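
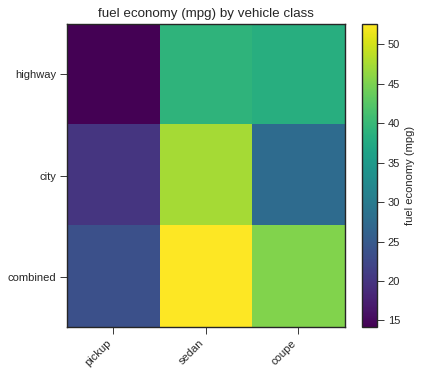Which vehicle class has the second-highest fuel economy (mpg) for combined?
coupe

Top 3 for combined: sedan ≈ 55, coupe ≈ 45, pickup ≈ 25.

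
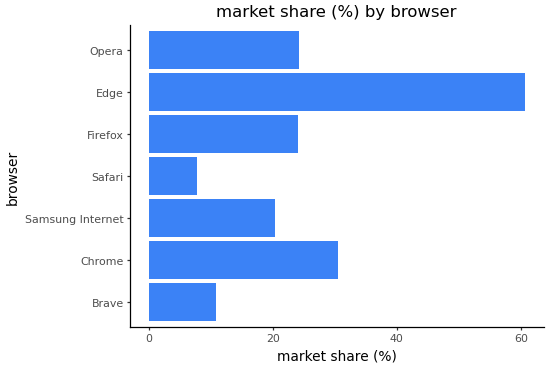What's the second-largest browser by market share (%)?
Top 3: Edge ≈ 60, Chrome ≈ 30, Opera ≈ 20.

Chrome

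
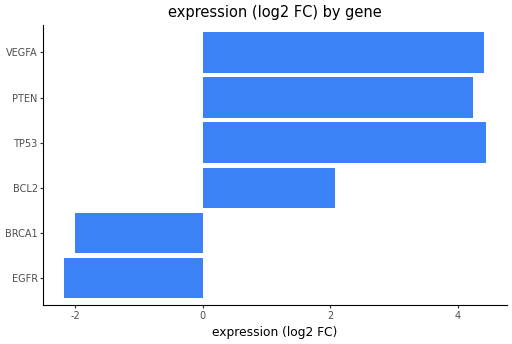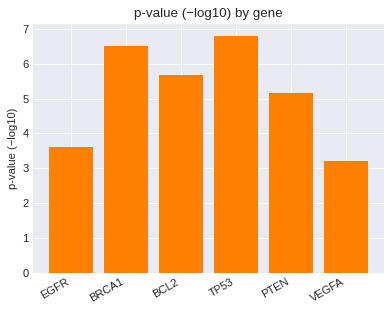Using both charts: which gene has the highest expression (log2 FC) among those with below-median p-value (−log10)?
VEGFA

Chart 2 median p-value (−log10) ≈ 5; below-median genes: EGFR, PTEN, VEGFA. Among those, VEGFA has the highest expression (log2 FC) (≈ 4.5).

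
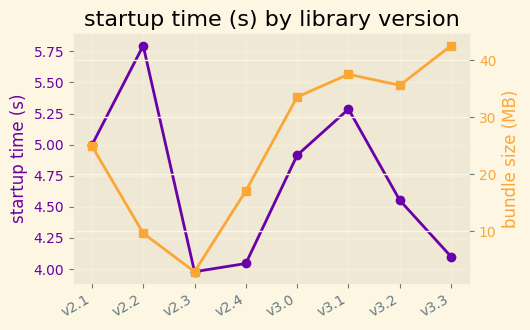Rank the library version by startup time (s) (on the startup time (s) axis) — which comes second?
v3.1

Top 3 (on the startup time (s) axis): v2.2 ≈ 5.8, v3.1 ≈ 5.2, v2.1 ≈ 5.0.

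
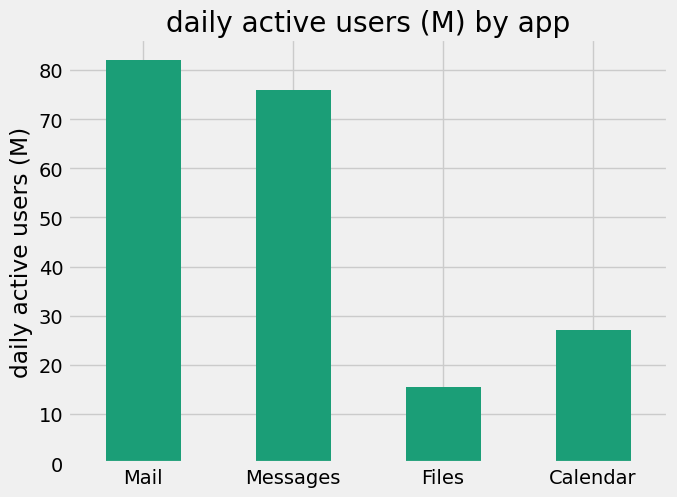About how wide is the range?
Max Mail ≈ 80, min Files ≈ 20; range ≈ 60.

≈ 60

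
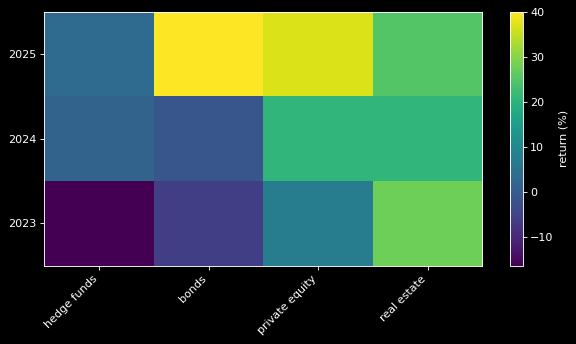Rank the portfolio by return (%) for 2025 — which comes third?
Top 4 for 2025: bonds ≈ 40, private equity ≈ 35, real estate ≈ 25, hedge funds ≈ 5.

real estate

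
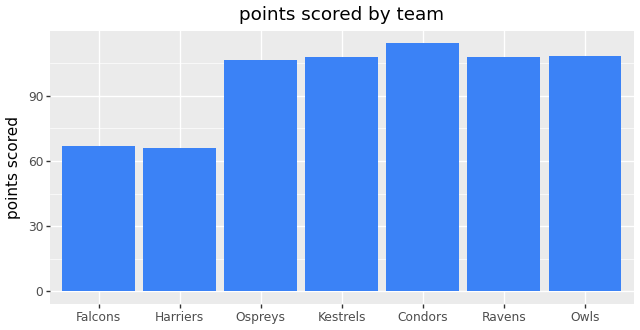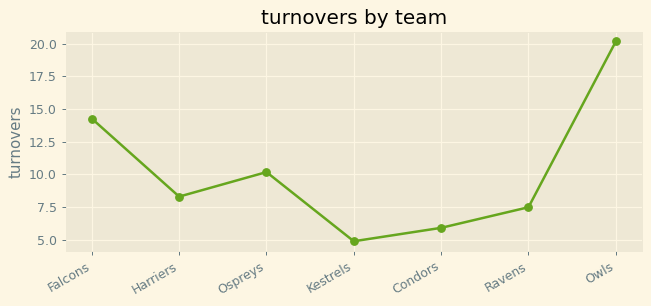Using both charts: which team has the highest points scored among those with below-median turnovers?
Condors

Chart 2 median turnovers ≈ 8; below-median teams: Kestrels, Condors, Ravens. Among those, Condors has the highest points scored (≈ 120).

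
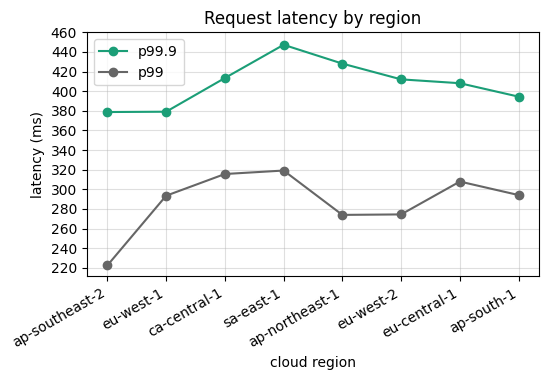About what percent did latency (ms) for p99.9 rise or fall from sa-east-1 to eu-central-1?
≈ -9.1%

sa-east-1 ≈ 440, eu-central-1 ≈ 400; (400 − 440) / 440 ≈ -9.1%.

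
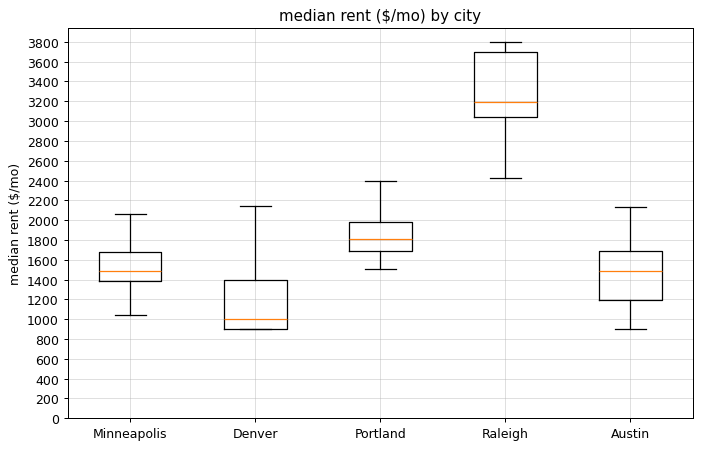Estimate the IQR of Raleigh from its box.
≈ 600

Q3 ≈ 3600, Q1 ≈ 3000; IQR ≈ 600.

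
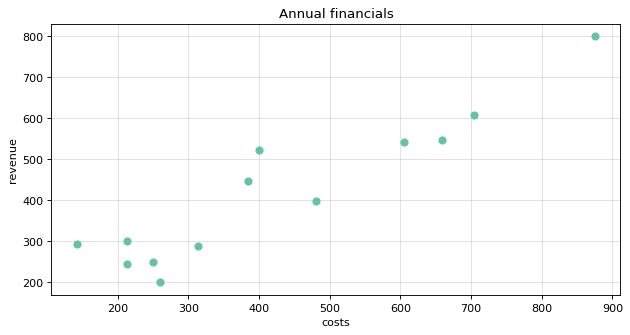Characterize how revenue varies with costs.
Points are positively correlated; strong (|r| ≈ 0.9).

positive, strong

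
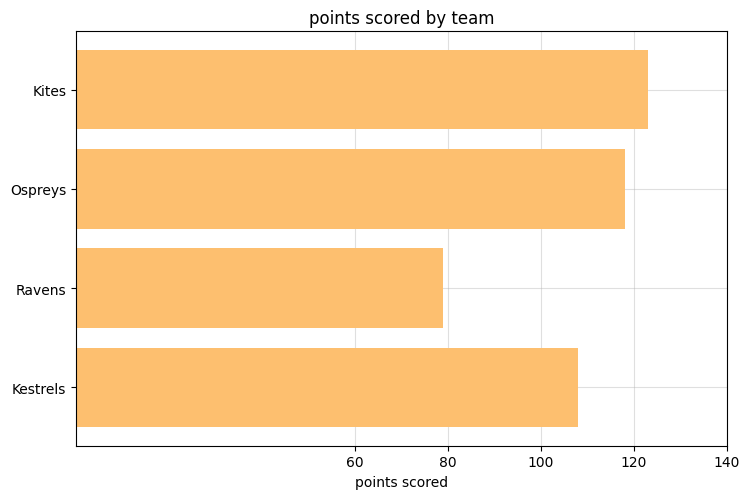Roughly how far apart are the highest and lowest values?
Max Kites ≈ 120, min Ravens ≈ 80; range ≈ 40.

≈ 40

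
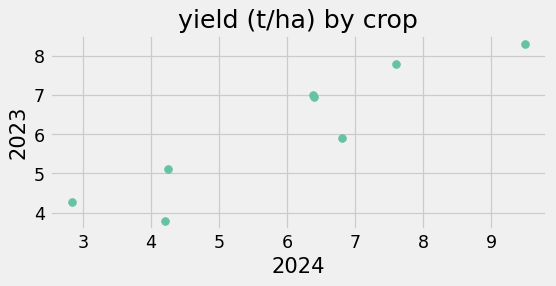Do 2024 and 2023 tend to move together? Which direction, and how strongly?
positive, strong

Points are positively correlated; strong (|r| ≈ 0.9).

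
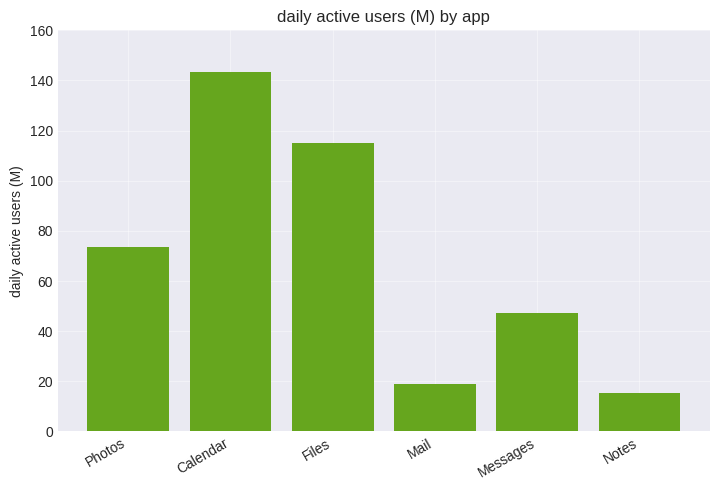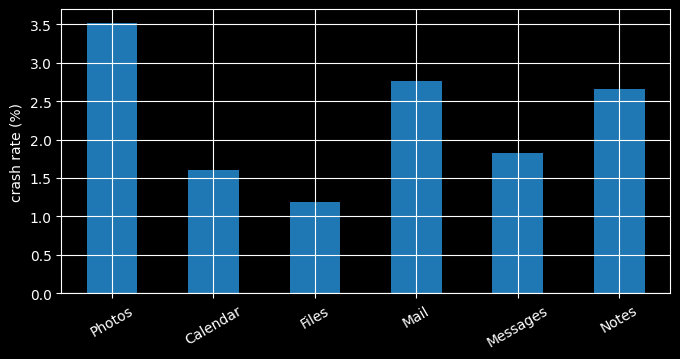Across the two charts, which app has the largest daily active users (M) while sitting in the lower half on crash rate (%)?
Calendar

Chart 2 median crash rate (%) ≈ 2; below-median apps: Calendar, Files, Messages. Among those, Calendar has the highest daily active users (M) (≈ 140).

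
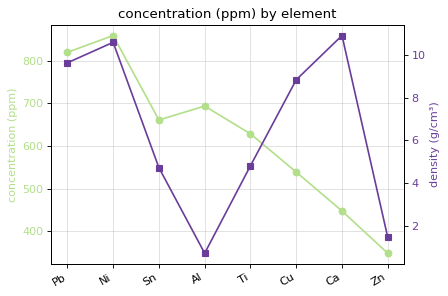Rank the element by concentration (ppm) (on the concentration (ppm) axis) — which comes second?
Pb

Top 3 (on the concentration (ppm) axis): Ni ≈ 850, Pb ≈ 800, Al ≈ 700.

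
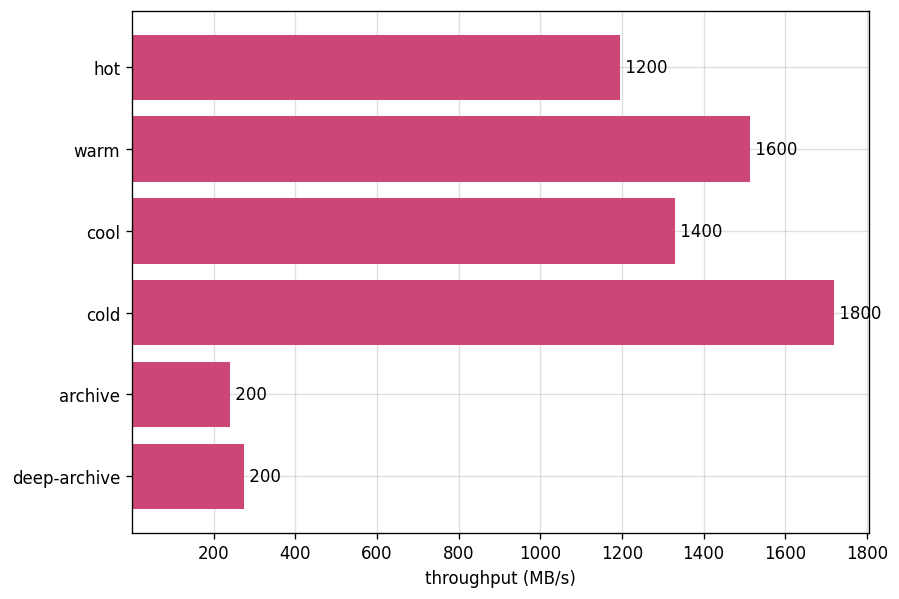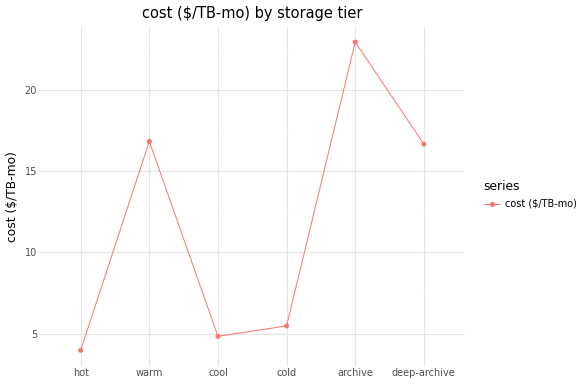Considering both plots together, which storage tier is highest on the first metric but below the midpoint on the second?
Chart 2 median cost ($/TB-mo) ≈ 10; below-median storage tiers: hot, cool, cold. Among those, cold has the highest throughput (MB/s) (≈ 1800).

cold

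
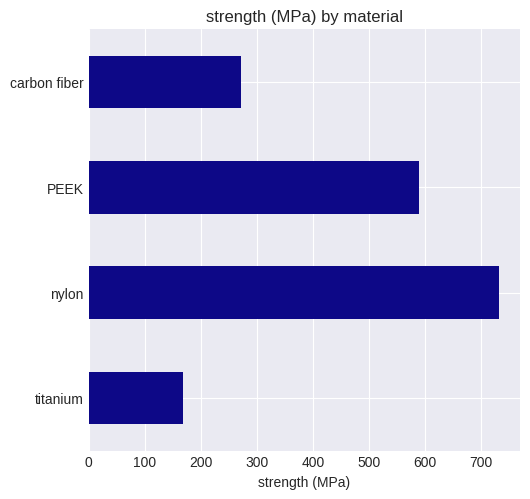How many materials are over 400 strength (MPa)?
2

Above 400: nylon, PEEK.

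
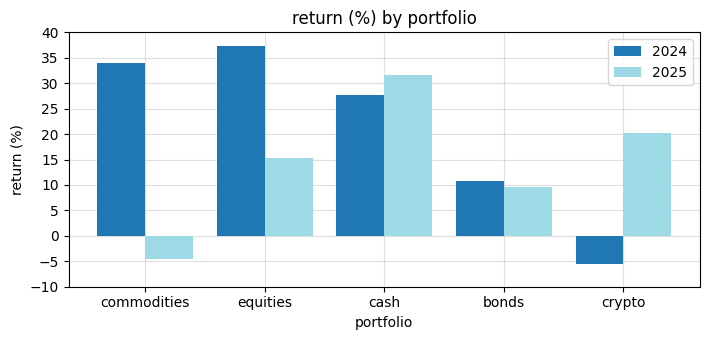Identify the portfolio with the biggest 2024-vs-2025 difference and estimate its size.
commodities: 2024 ≈ 35, 2025 ≈ -5 → gap ≈ 40. Next-largest (crypto) is only ≈ 25.

commodities, ≈ 40 %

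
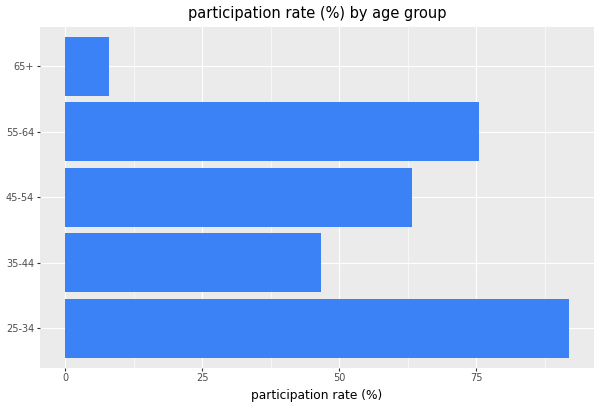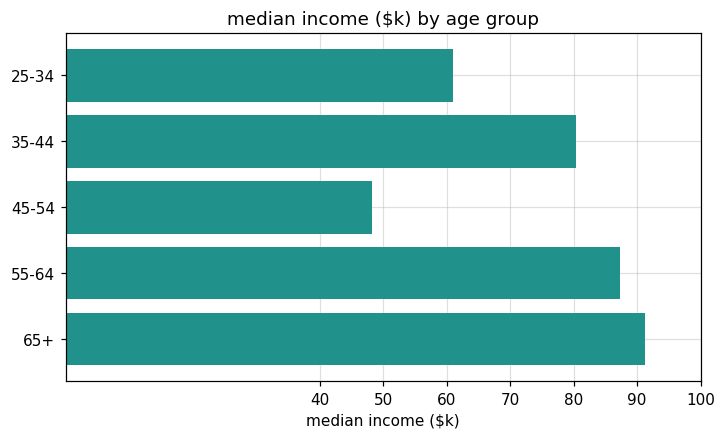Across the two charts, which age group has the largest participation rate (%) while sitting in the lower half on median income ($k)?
Chart 2 median median income ($k) ≈ 80; below-median age groups: 25-34, 45-54. Among those, 25-34 has the highest participation rate (%) (≈ 90).

25-34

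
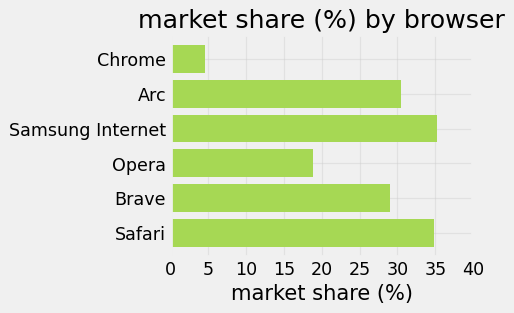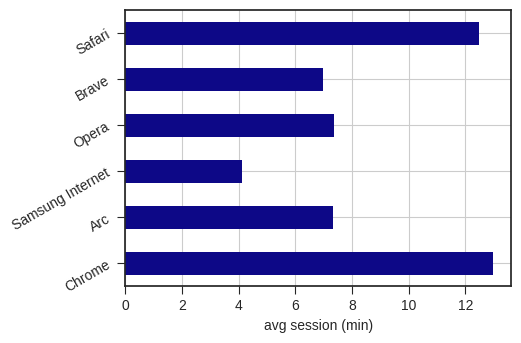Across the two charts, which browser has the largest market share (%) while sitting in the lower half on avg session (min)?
Samsung Internet

Chart 2 median avg session (min) ≈ 8; below-median browsers: Arc, Samsung Internet, Brave. Among those, Samsung Internet has the highest market share (%) (≈ 35).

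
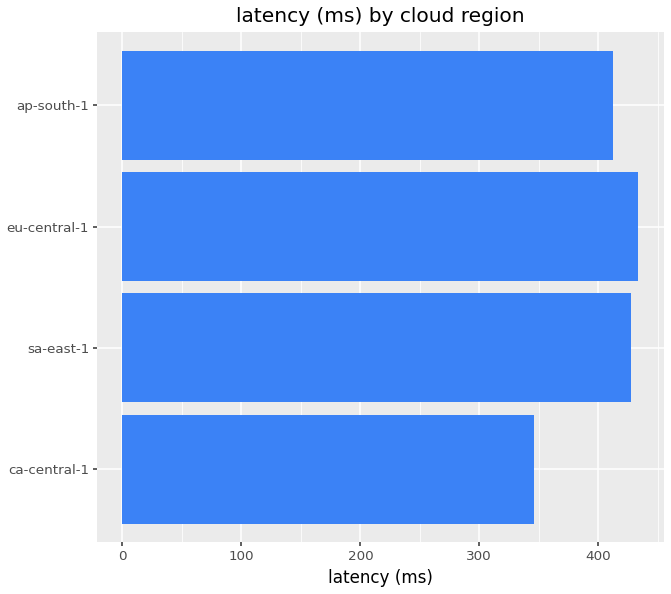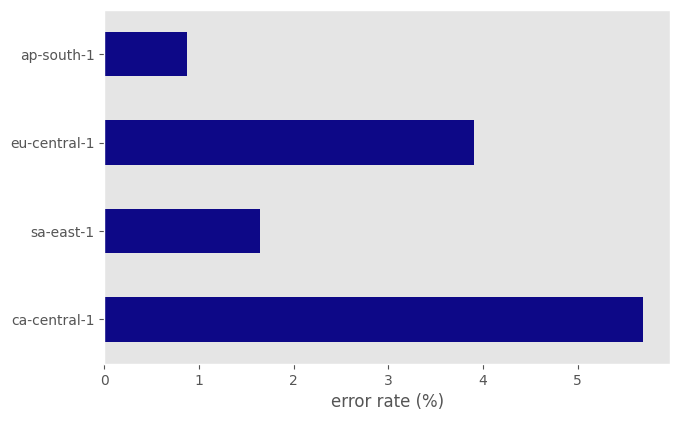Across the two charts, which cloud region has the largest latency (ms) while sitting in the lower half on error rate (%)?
Chart 2 median error rate (%) ≈ 3; below-median cloud regions: sa-east-1, ap-south-1. Among those, sa-east-1 has the highest latency (ms) (≈ 450).

sa-east-1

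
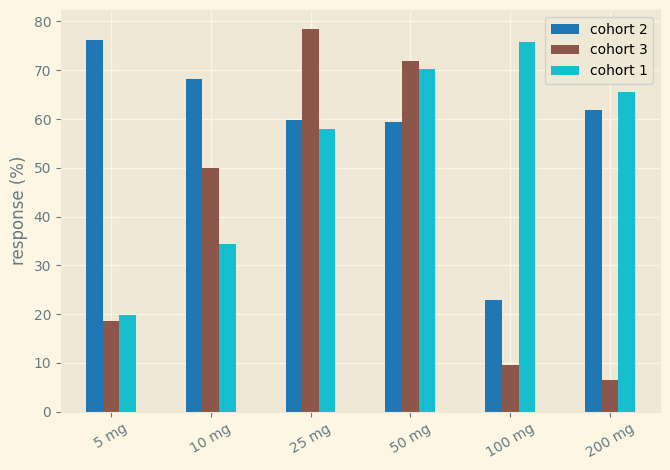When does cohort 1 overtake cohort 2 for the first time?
50 mg

25 mg: cohort 1 ≈ 60 vs cohort 2 ≈ 60 (not yet); 50 mg: cohort 1 ≈ 70 vs cohort 2 ≈ 60 (first crossover).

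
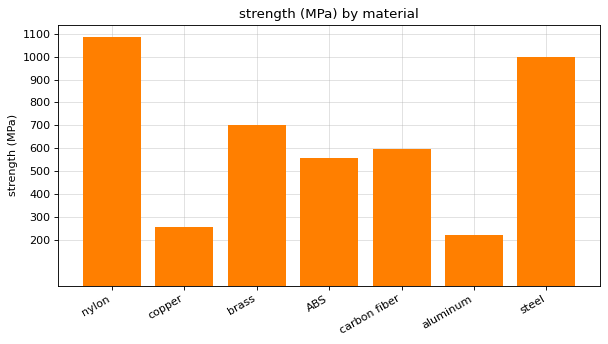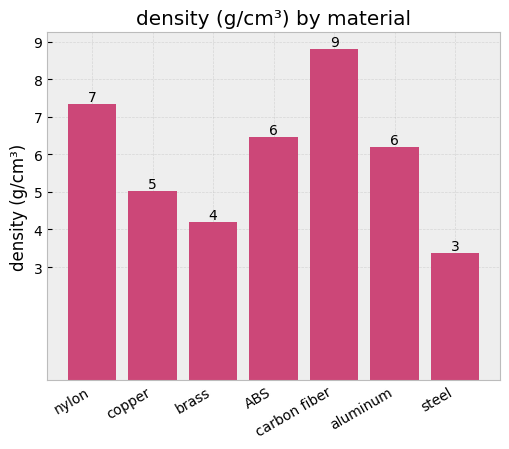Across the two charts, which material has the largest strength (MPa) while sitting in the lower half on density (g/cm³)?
steel

Chart 2 median density (g/cm³) ≈ 6; below-median materials: copper, brass, steel. Among those, steel has the highest strength (MPa) (≈ 1000).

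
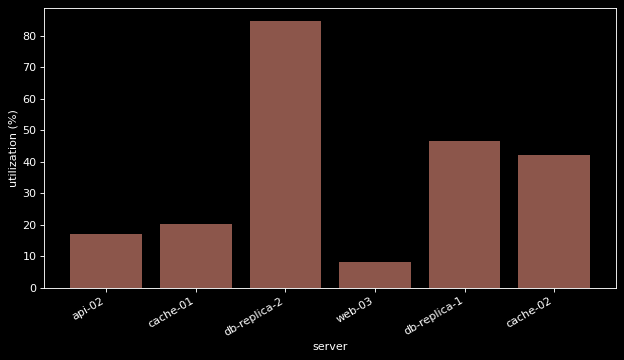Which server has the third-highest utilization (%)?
Top 4: db-replica-2 ≈ 80, db-replica-1 ≈ 50, cache-02 ≈ 40, cache-01 ≈ 20.

cache-02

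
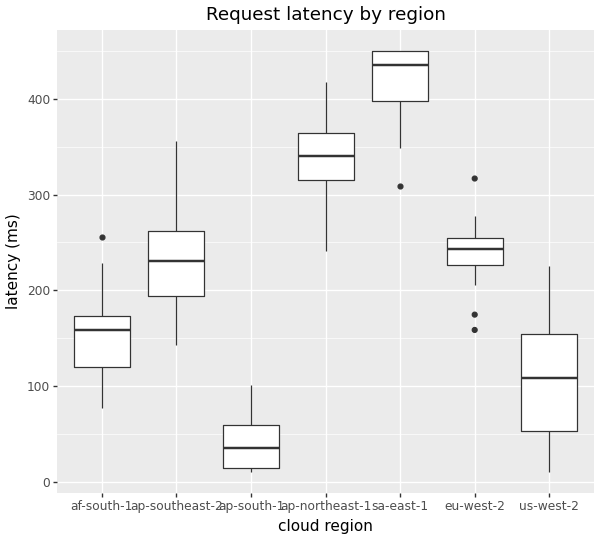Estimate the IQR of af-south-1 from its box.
Q3 ≈ 150, Q1 ≈ 100; IQR ≈ 50.

≈ 50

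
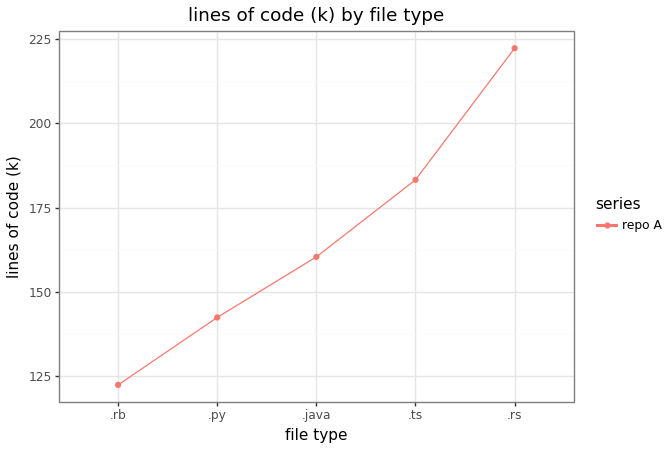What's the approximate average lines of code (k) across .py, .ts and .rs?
≈ 180

(140 + 180 + 220) / 3 ≈ 180.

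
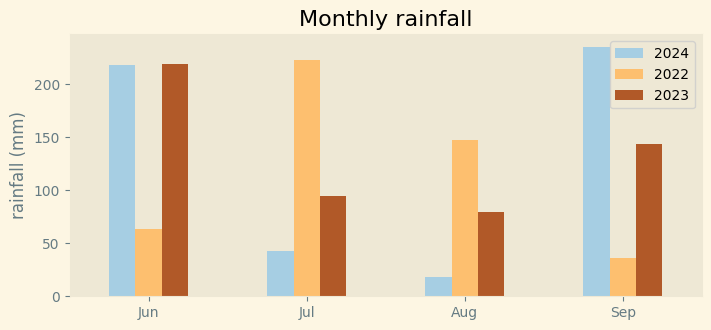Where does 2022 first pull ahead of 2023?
Jul

Jun: 2022 ≈ 60 vs 2023 ≈ 220 (not yet); Jul: 2022 ≈ 220 vs 2023 ≈ 100 (first crossover).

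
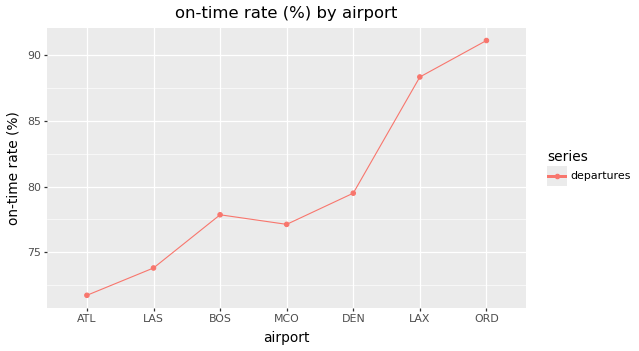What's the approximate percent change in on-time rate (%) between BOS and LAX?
≈ +12.8%

BOS ≈ 78, LAX ≈ 88; (88 − 78) / 78 ≈ +12.8%.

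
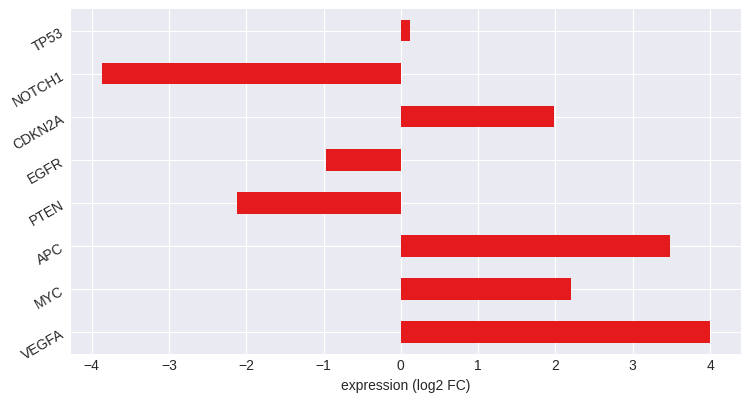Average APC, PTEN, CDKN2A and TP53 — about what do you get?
(3 + -2 + 2 + 0) / 4 ≈ 1.

≈ 1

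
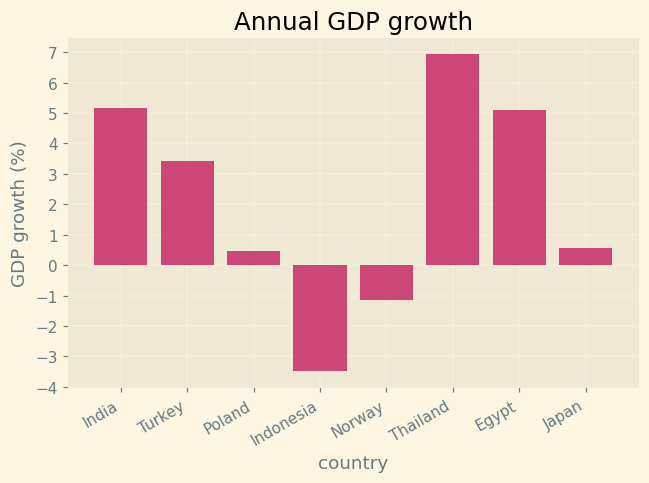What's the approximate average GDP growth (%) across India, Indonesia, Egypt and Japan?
≈ 2

(5 + -3 + 5 + 1) / 4 ≈ 2.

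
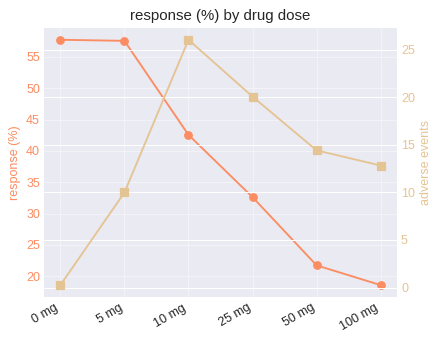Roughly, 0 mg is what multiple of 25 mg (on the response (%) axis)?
0 mg ≈ 60, 25 mg ≈ 35; 60/35 ≈ 1.71.

≈ 1.71×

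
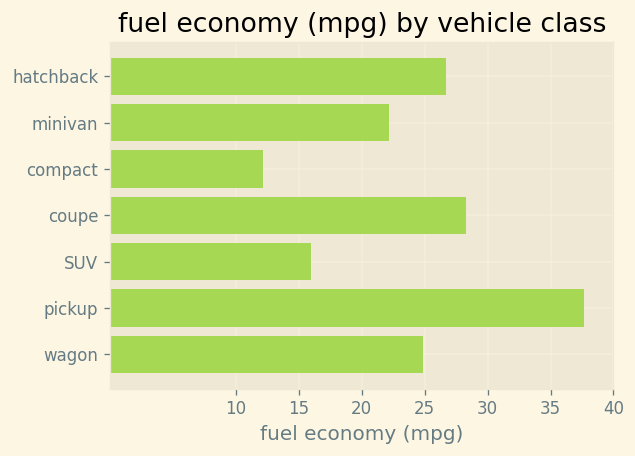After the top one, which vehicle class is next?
Top 3: pickup ≈ 40, coupe ≈ 30, hatchback ≈ 25.

coupe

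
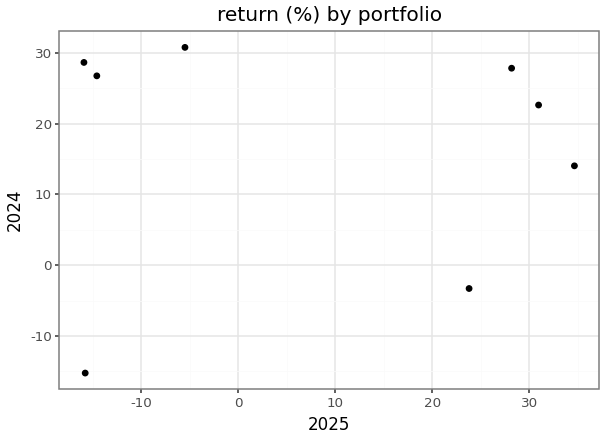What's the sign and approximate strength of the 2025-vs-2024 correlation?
no clear correlation

Points are roughly uncorrelated; weak (|r| ≈ 0.0).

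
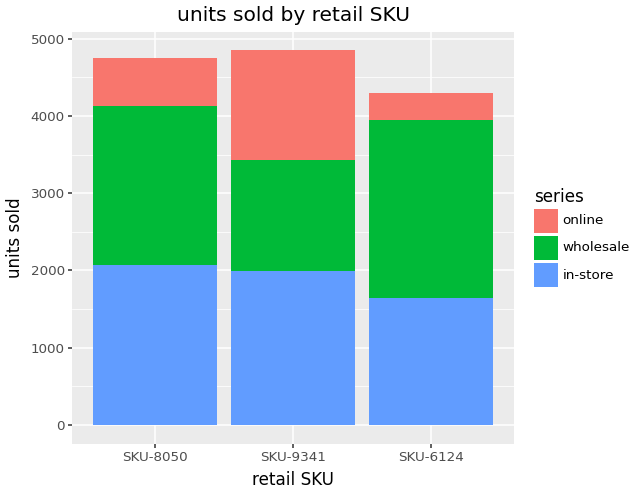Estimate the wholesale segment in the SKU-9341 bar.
≈ 1500

wholesale top ≈ 3500, bottom ≈ 2000; segment ≈ 1500.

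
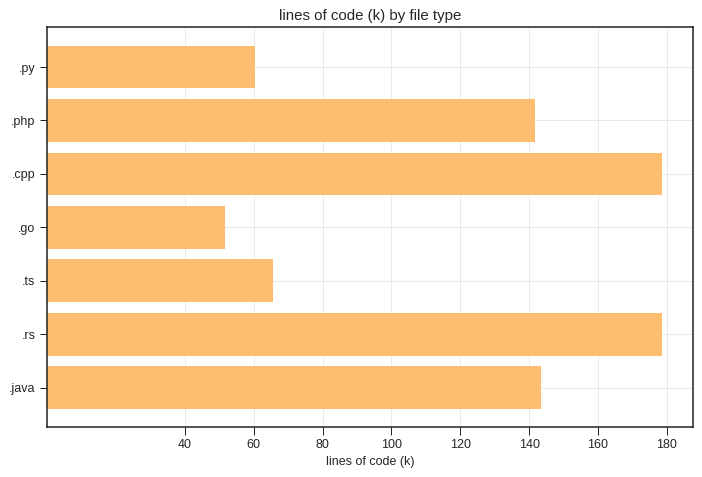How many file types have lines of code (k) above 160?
2

Above 160: .cpp, .rs.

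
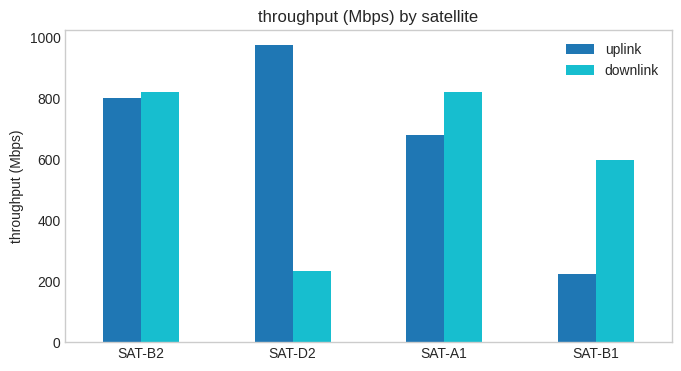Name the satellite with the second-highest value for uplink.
SAT-B2

Top 3 for uplink: SAT-D2 ≈ 1000, SAT-B2 ≈ 800, SAT-A1 ≈ 700.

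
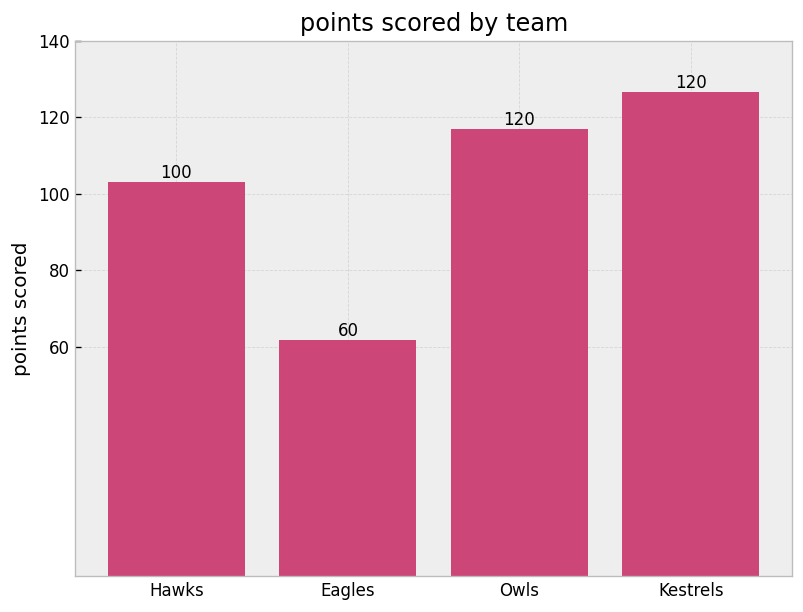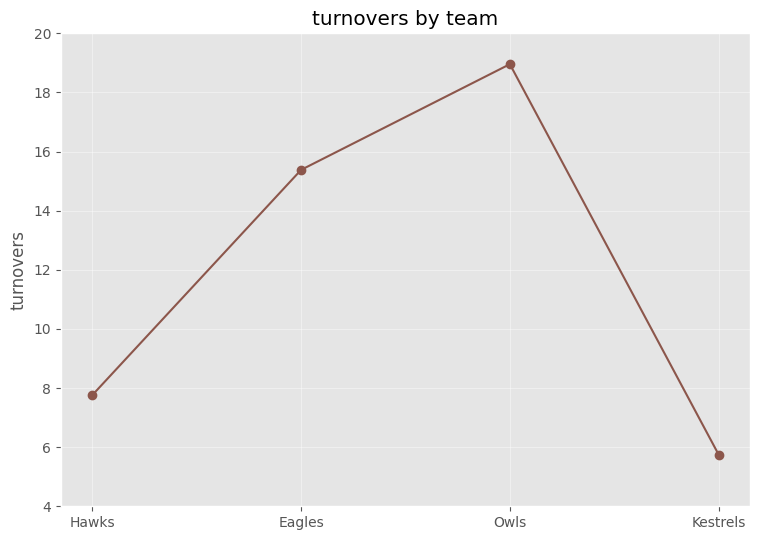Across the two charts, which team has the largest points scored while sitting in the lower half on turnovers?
Chart 2 median turnovers ≈ 12; below-median teams: Hawks, Kestrels. Among those, Kestrels has the highest points scored (≈ 120).

Kestrels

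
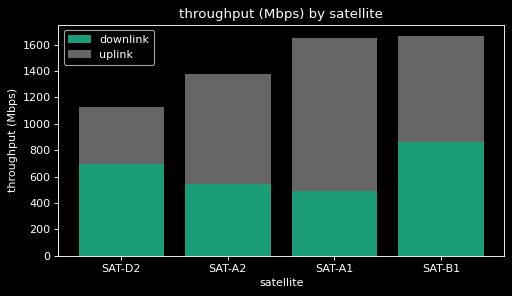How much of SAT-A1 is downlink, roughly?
downlink top ≈ 400, bottom ≈ 0; segment ≈ 400.

≈ 400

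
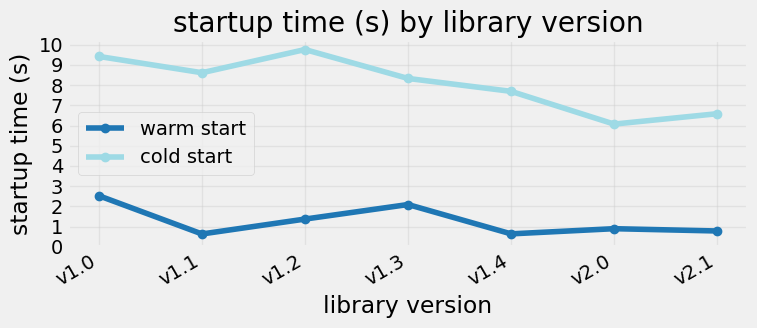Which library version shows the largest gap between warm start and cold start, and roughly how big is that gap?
v1.2: warm start ≈ 1, cold start ≈ 10 → gap ≈ 9. Next-largest (v1.1) is only ≈ 8.

v1.2, ≈ 9 s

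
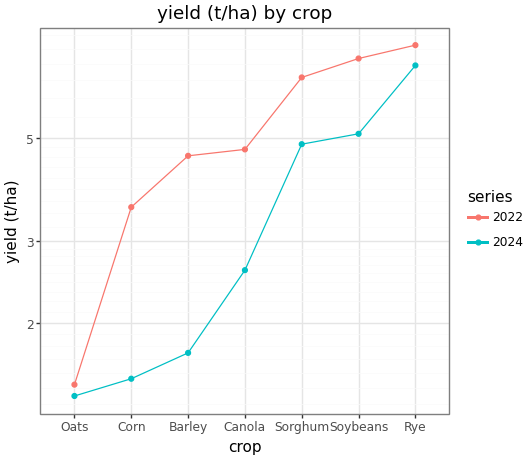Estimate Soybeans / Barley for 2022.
Soybeans ≈ 7, Barley ≈ 5; 7/5 ≈ 1.4.

≈ 1.4×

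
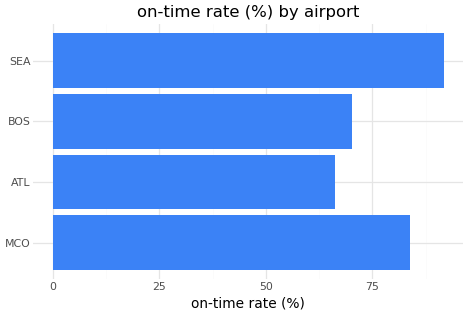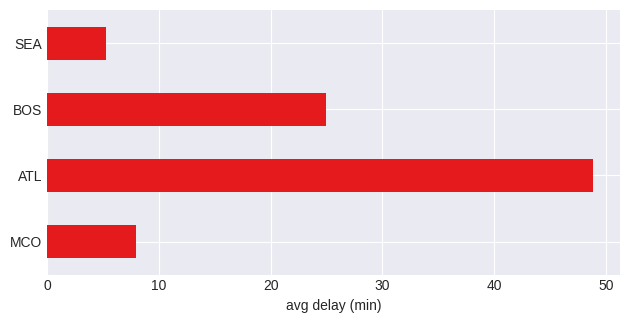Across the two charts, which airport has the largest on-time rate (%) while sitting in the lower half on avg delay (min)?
Chart 2 median avg delay (min) ≈ 15; below-median airports: MCO, SEA. Among those, SEA has the highest on-time rate (%) (≈ 90).

SEA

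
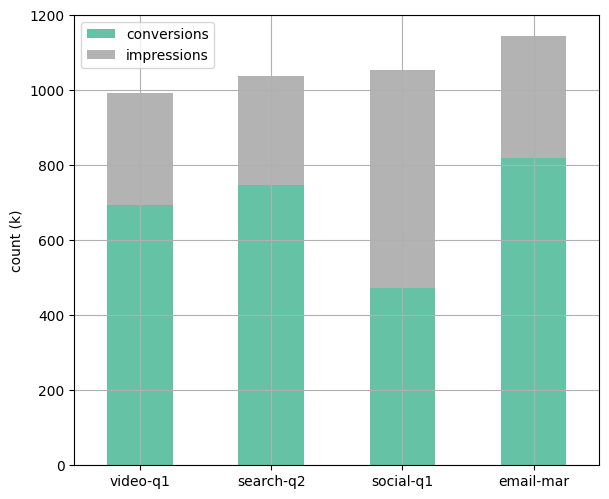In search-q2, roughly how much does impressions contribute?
impressions top ≈ 1000, bottom ≈ 700; segment ≈ 300.

≈ 300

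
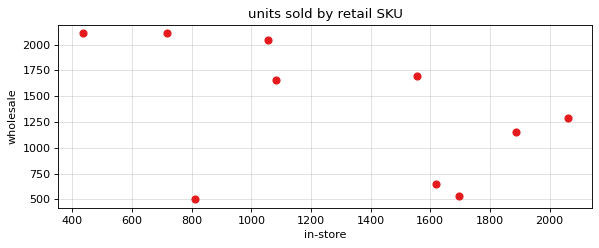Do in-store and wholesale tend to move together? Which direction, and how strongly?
Points are negatively correlated; moderate (|r| ≈ 0.5).

negative, moderate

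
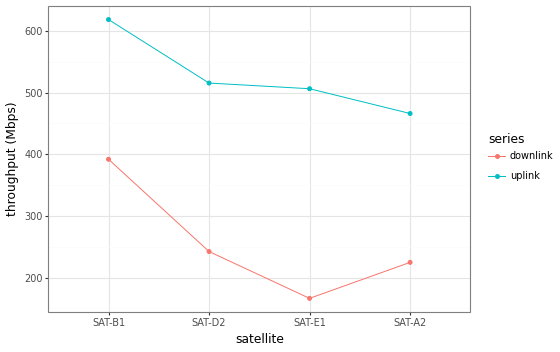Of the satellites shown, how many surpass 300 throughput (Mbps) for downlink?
Above 300: SAT-B1.

1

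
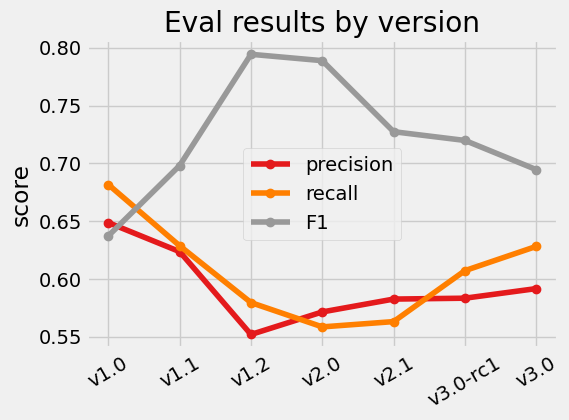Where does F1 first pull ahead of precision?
v1.0: F1 ≈ 0.65 vs precision ≈ 0.65 (not yet); v1.1: F1 ≈ 0.70 vs precision ≈ 0.60 (first crossover).

v1.1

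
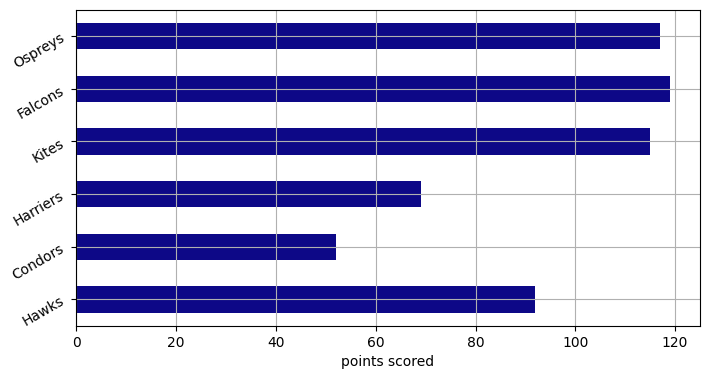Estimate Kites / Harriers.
Kites ≈ 120, Harriers ≈ 70; 120/70 ≈ 1.71.

≈ 1.71×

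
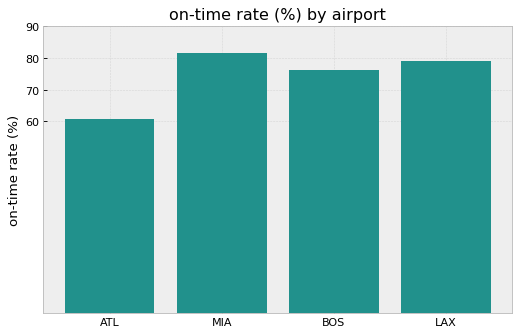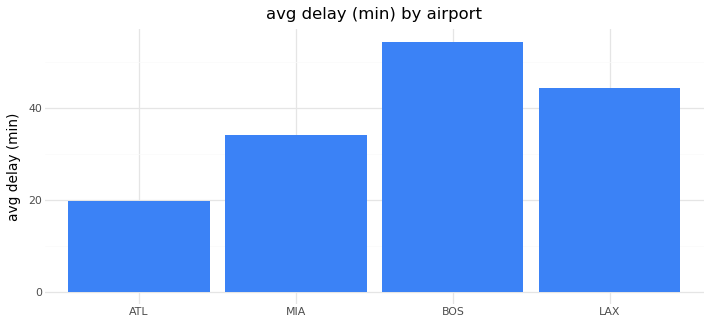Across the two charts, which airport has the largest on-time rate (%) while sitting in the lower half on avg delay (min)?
Chart 2 median avg delay (min) ≈ 40; below-median airports: ATL, MIA. Among those, MIA has the highest on-time rate (%) (≈ 80).

MIA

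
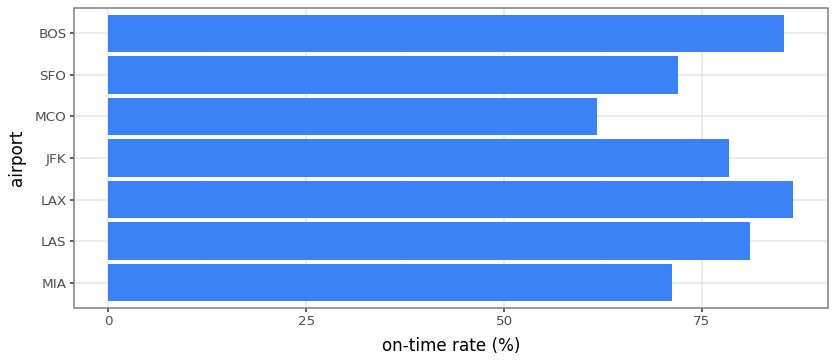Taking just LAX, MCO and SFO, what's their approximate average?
(90 + 60 + 70) / 3 ≈ 73.

≈ 73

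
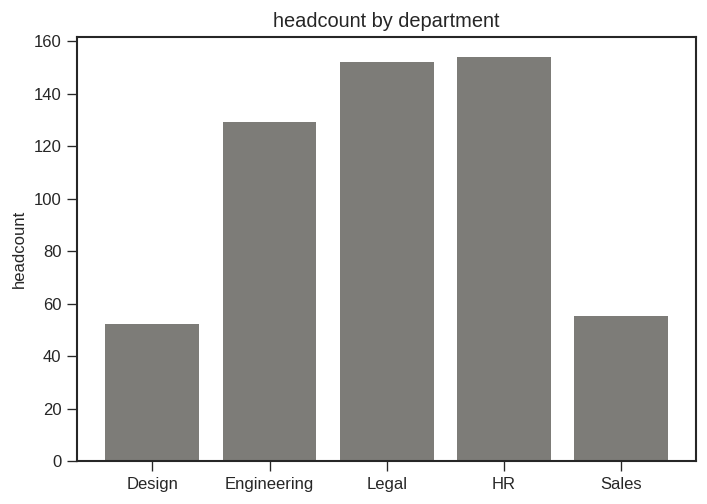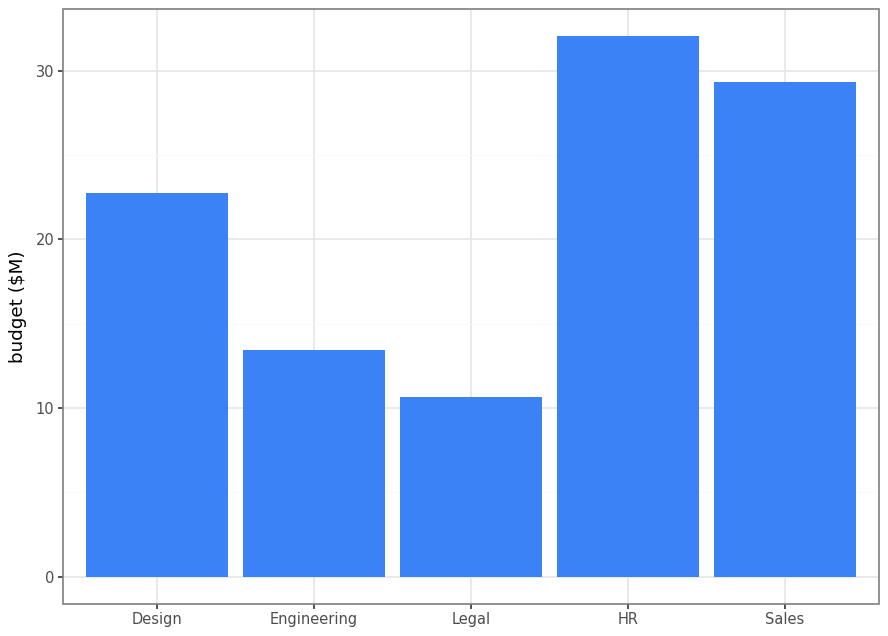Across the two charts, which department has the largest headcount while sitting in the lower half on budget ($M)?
Chart 2 median budget ($M) ≈ 25; below-median departments: Engineering, Legal. Among those, Legal has the highest headcount (≈ 160).

Legal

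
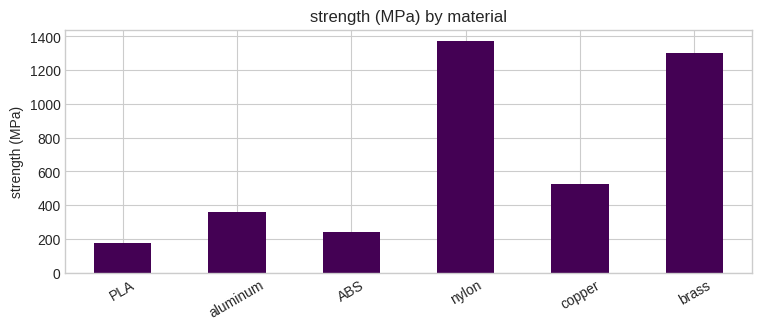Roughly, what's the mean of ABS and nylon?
≈ 800

(200 + 1400) / 2 ≈ 800.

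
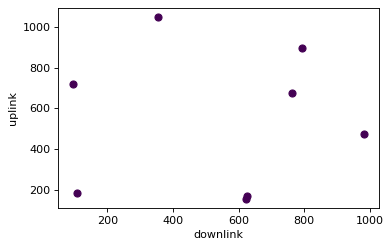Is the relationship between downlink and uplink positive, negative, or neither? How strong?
Points are roughly uncorrelated; weak (|r| ≈ 0.0).

no clear correlation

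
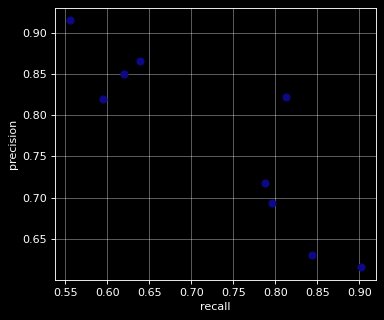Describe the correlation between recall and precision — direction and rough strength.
Points are negatively correlated; strong (|r| ≈ 0.9).

negative, strong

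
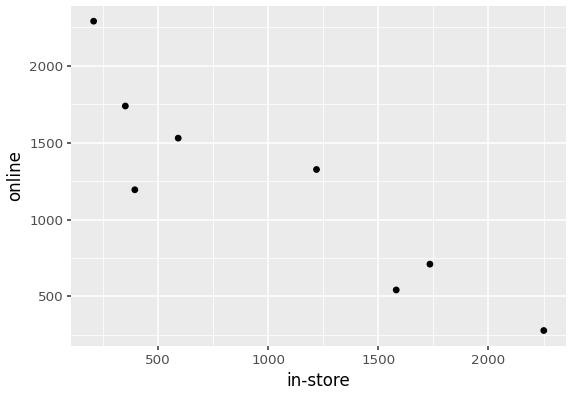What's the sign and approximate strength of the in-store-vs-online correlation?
Points are negatively correlated; strong (|r| ≈ 0.9).

negative, strong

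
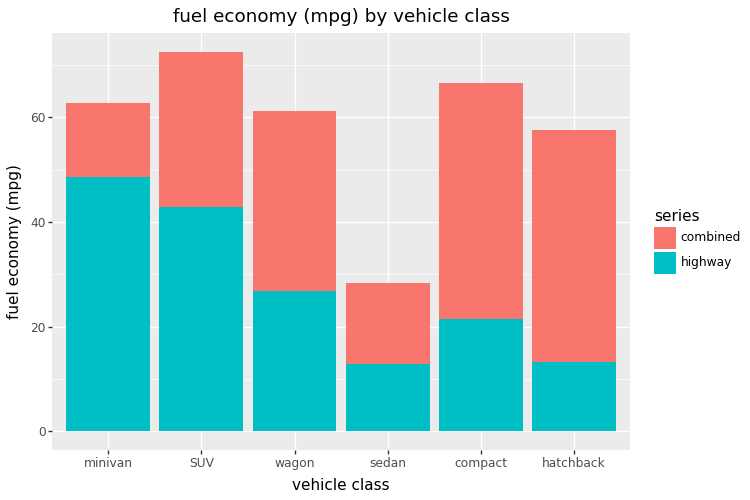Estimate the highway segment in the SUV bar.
≈ 40

highway top ≈ 40, bottom ≈ 0; segment ≈ 40.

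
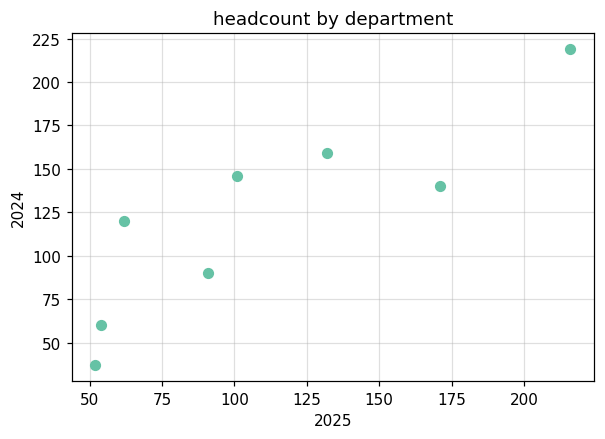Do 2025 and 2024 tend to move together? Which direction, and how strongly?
Points are positively correlated; strong (|r| ≈ 0.9).

positive, strong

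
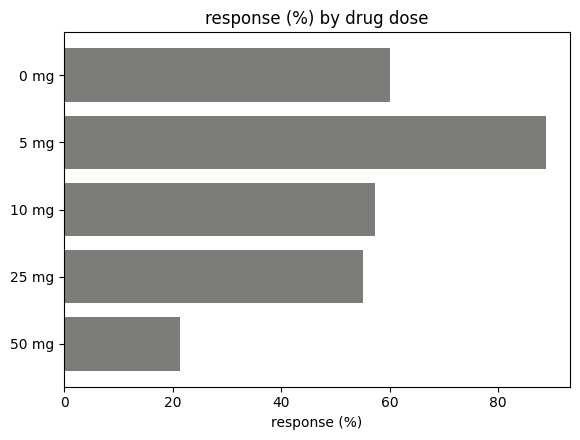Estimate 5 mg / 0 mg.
5 mg ≈ 90, 0 mg ≈ 60; 90/60 ≈ 1.5.

≈ 1.5×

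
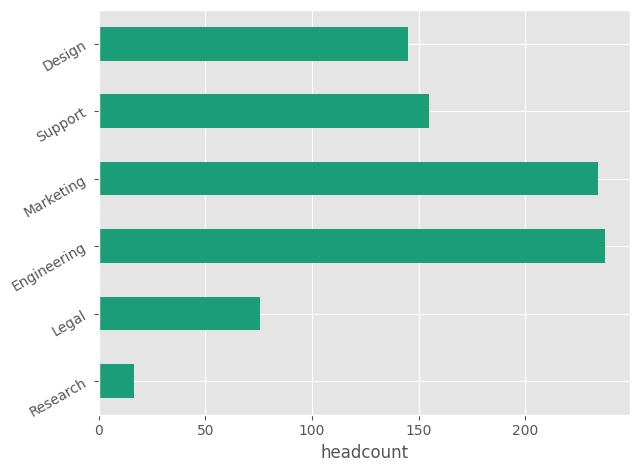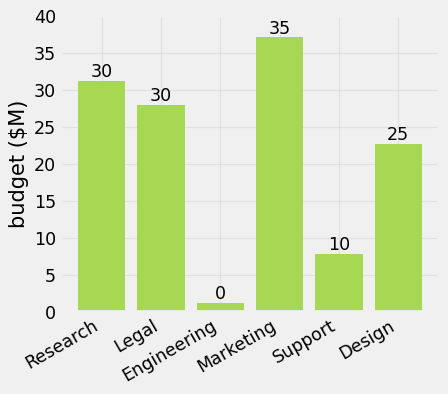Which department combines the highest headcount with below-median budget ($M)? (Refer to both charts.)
Chart 2 median budget ($M) ≈ 25; below-median departments: Engineering, Support, Design. Among those, Engineering has the highest headcount (≈ 225).

Engineering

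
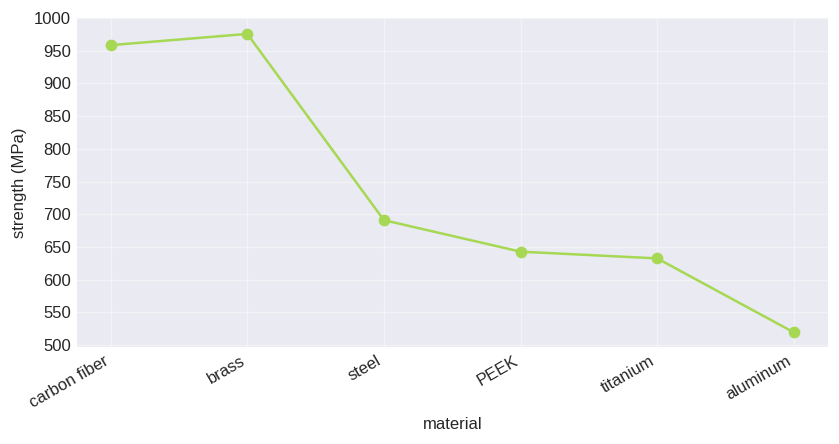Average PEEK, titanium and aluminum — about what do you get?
≈ 600

(650 + 650 + 500) / 3 ≈ 600.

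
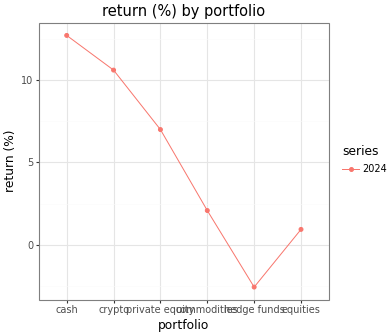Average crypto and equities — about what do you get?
≈ 5

(10 + 0) / 2 ≈ 5.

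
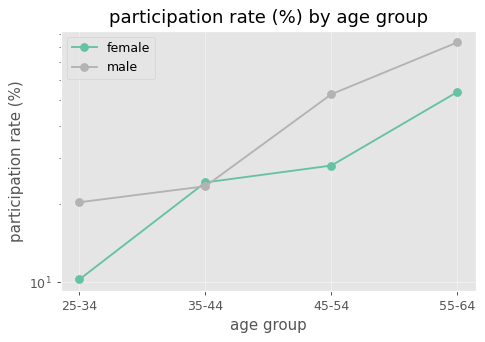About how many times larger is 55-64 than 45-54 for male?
≈ 1.6×

55-64 ≈ 80, 45-54 ≈ 50; 80/50 ≈ 1.6.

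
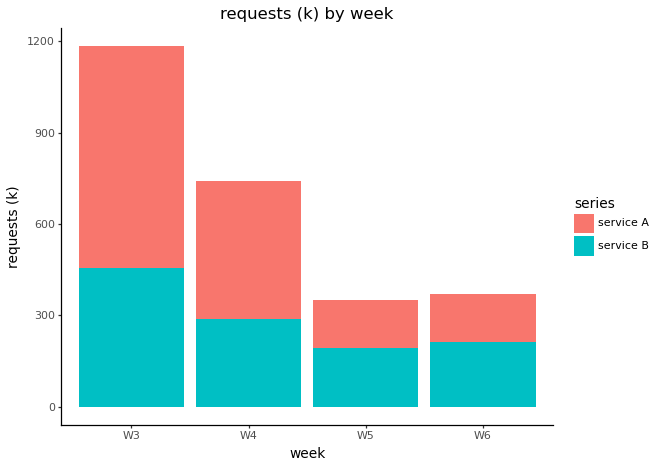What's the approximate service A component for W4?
service A top ≈ 700, bottom ≈ 300; segment ≈ 400.

≈ 400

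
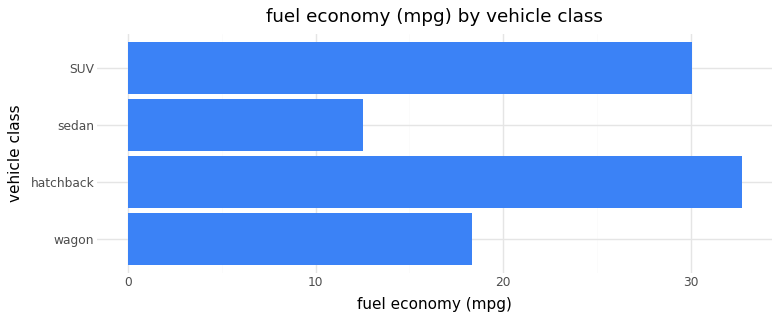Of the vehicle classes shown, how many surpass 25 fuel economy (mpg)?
Above 25: hatchback, SUV.

2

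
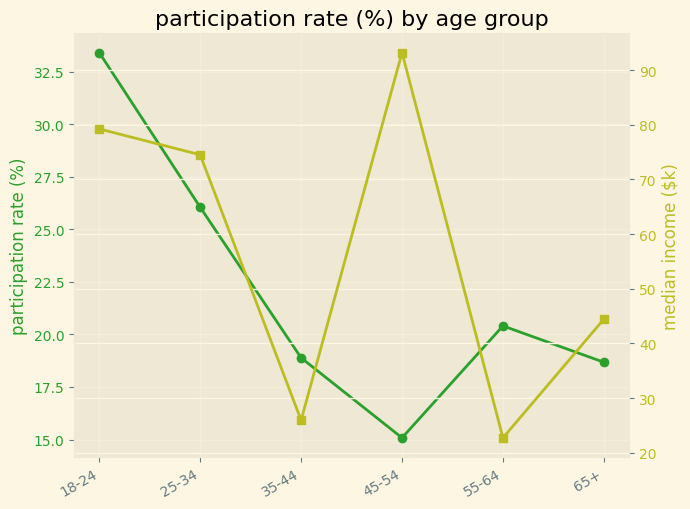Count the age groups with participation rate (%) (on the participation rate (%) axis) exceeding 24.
2

Above 24: 18-24, 25-34.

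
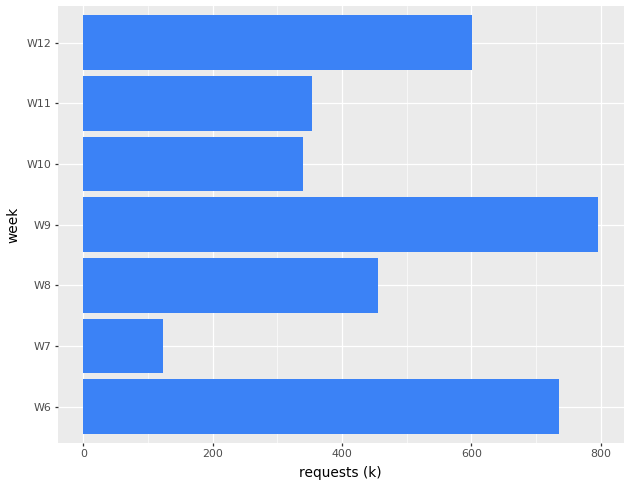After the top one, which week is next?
Top 3: W9 ≈ 800, W6 ≈ 700, W12 ≈ 600.

W6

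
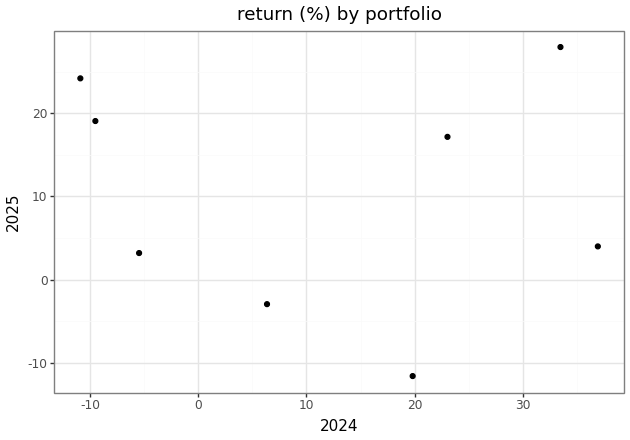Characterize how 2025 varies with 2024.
Points are roughly uncorrelated; weak (|r| ≈ 0.1).

no clear correlation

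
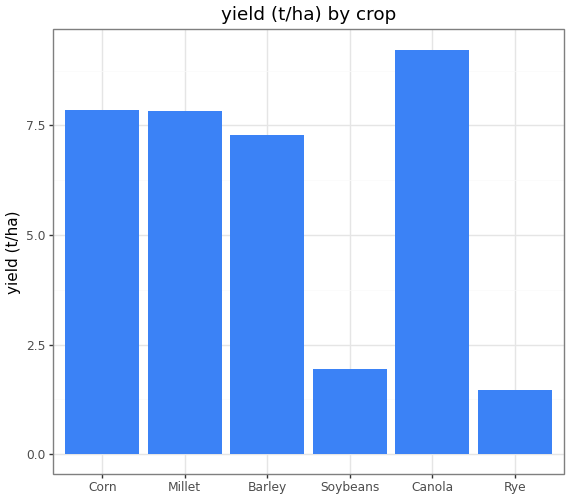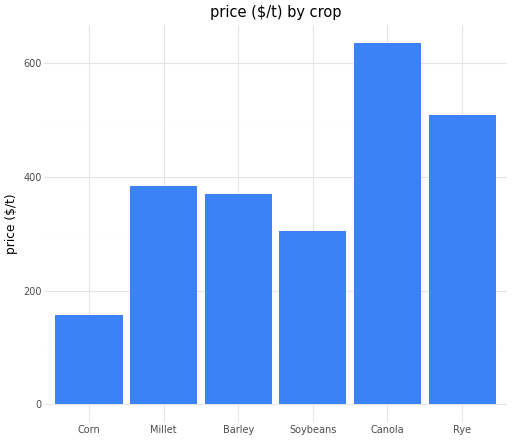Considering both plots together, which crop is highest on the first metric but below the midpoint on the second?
Corn

Chart 2 median price ($/t) ≈ 400; below-median crops: Corn, Barley, Soybeans. Among those, Corn has the highest yield (t/ha) (≈ 8).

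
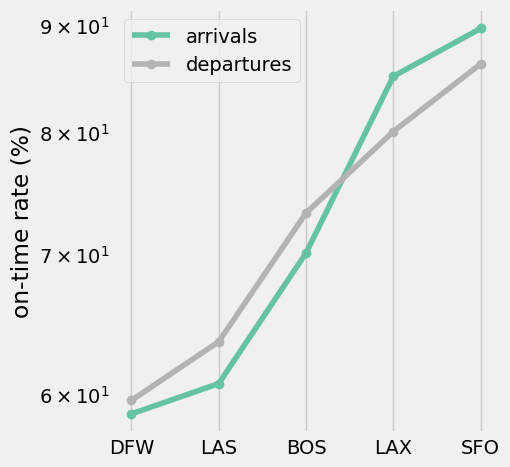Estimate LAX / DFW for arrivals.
≈ 1.42×

LAX ≈ 85, DFW ≈ 60; 85/60 ≈ 1.42.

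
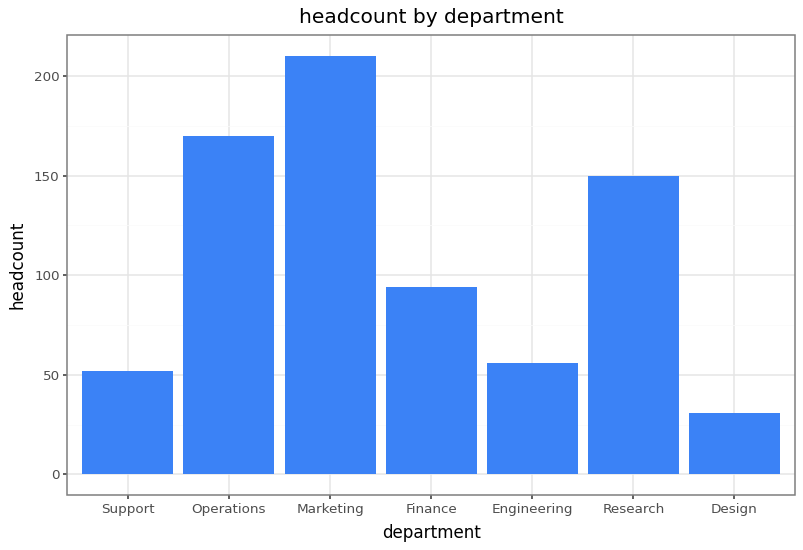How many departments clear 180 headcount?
Above 180: Marketing.

1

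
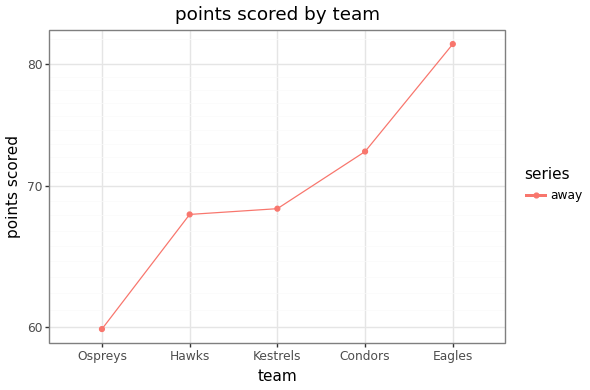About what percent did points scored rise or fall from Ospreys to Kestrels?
Ospreys ≈ 60, Kestrels ≈ 68; (68 − 60) / 60 ≈ +13.3%.

≈ +13.3%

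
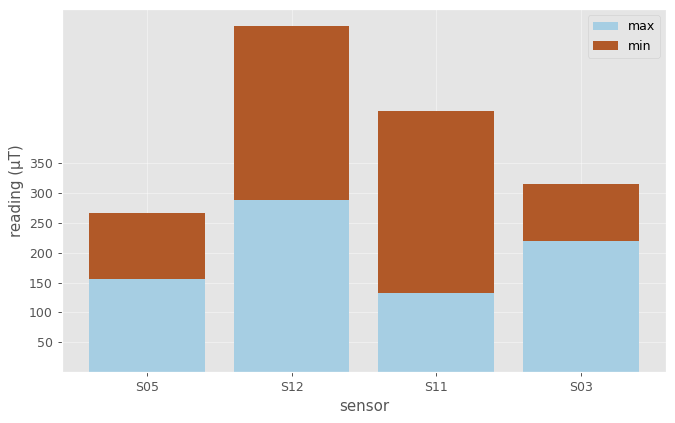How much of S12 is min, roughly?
≈ 300

min top ≈ 600, bottom ≈ 300; segment ≈ 300.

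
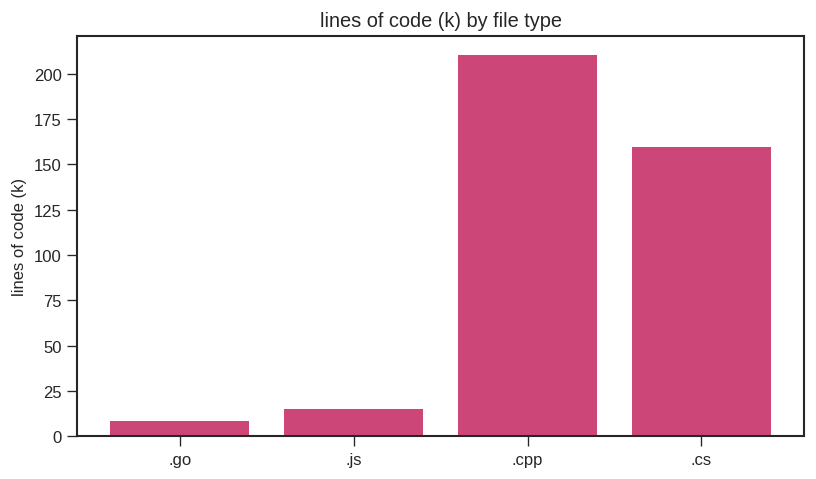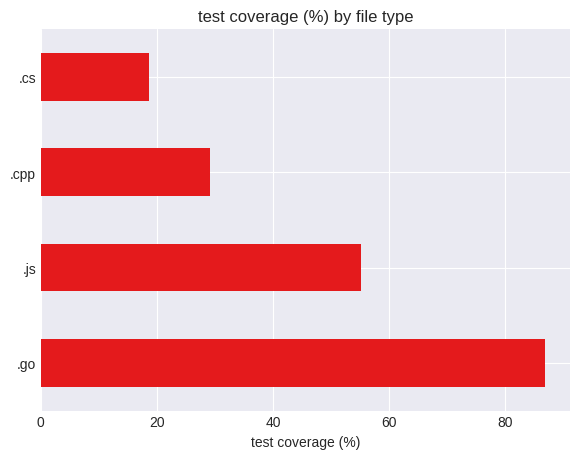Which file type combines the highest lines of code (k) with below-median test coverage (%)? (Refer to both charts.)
.cpp

Chart 2 median test coverage (%) ≈ 40; below-median file types: .cpp, .cs. Among those, .cpp has the highest lines of code (k) (≈ 220).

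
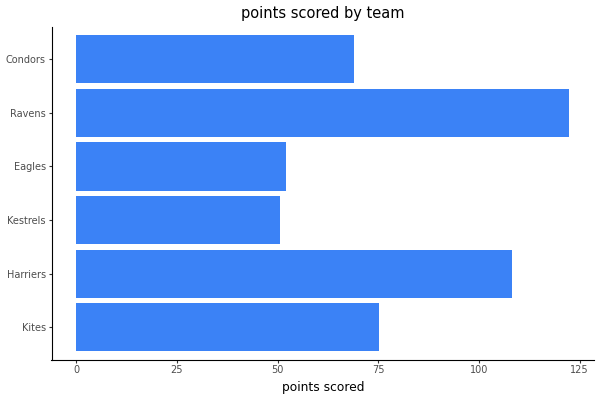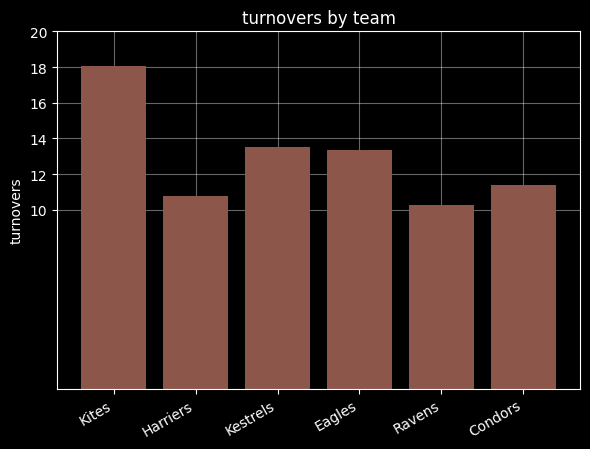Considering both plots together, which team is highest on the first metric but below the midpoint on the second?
Chart 2 median turnovers ≈ 12; below-median teams: Harriers, Ravens, Condors. Among those, Ravens has the highest points scored (≈ 120).

Ravens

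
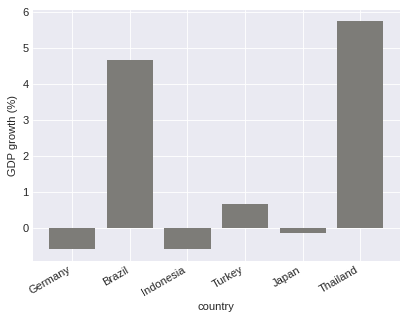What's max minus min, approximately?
Max Thailand ≈ 6, min Germany ≈ -1; range ≈ 7.

≈ 7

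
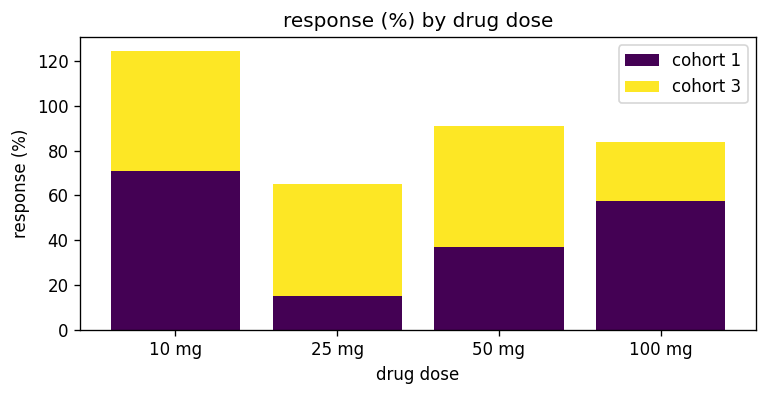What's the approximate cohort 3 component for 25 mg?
cohort 3 top ≈ 60, bottom ≈ 20; segment ≈ 40.

≈ 40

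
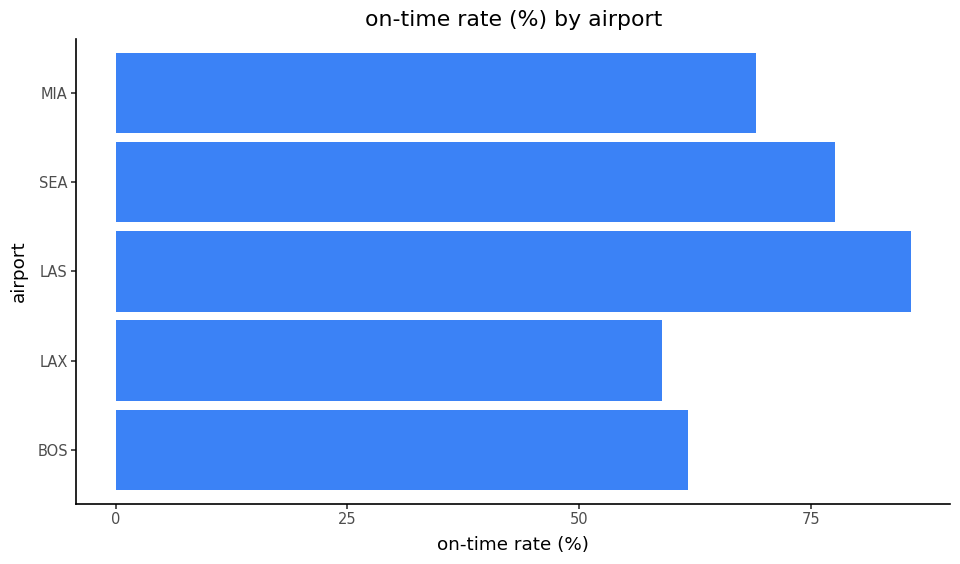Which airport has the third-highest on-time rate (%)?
MIA

Top 4: LAS ≈ 90, SEA ≈ 80, MIA ≈ 70, BOS ≈ 60.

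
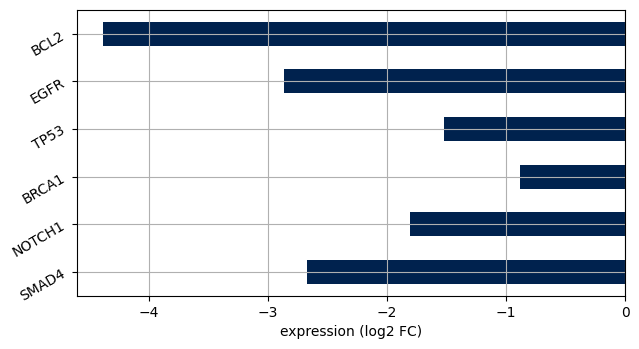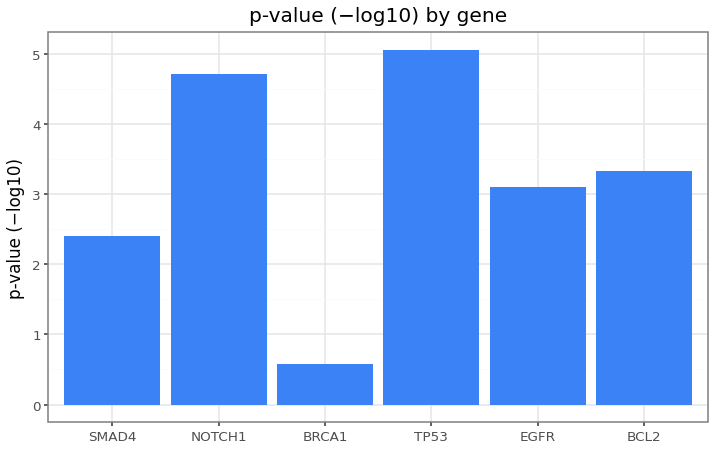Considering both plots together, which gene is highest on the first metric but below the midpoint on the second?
BRCA1

Chart 2 median p-value (−log10) ≈ 3; below-median genes: SMAD4, BRCA1, EGFR. Among those, BRCA1 has the highest expression (log2 FC) (≈ -1).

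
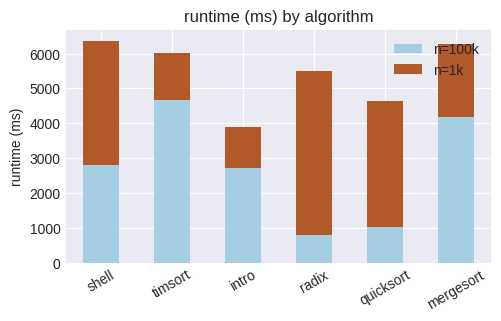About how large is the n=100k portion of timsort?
n=100k top ≈ 5000, bottom ≈ 0; segment ≈ 5000.

≈ 5000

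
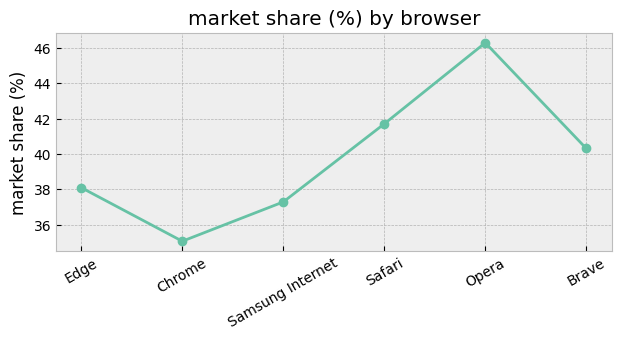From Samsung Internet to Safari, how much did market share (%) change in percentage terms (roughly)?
≈ +13.5%

Samsung Internet ≈ 37, Safari ≈ 42; (42 − 37) / 37 ≈ +13.5%.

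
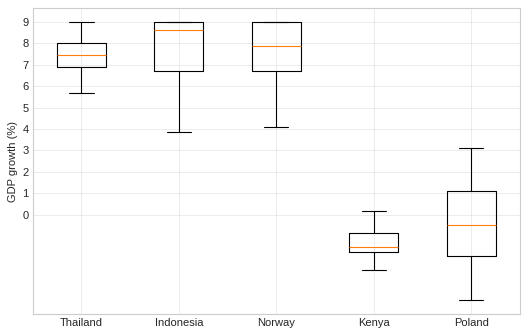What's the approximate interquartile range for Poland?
Q3 ≈ 1, Q1 ≈ -2; IQR ≈ 3.

≈ 3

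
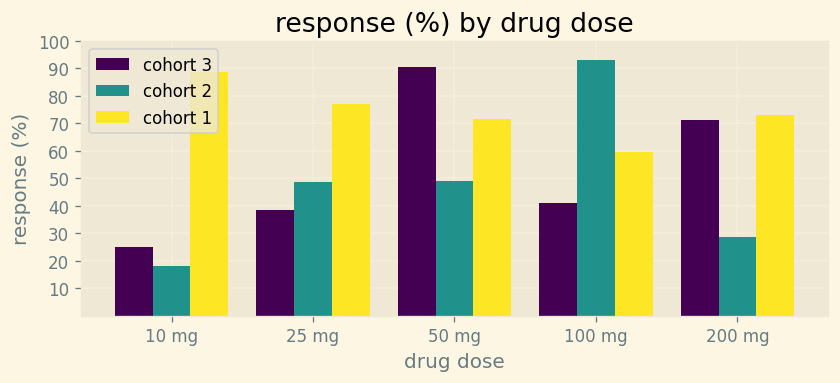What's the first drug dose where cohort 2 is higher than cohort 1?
50 mg: cohort 2 ≈ 50 vs cohort 1 ≈ 70 (not yet); 100 mg: cohort 2 ≈ 90 vs cohort 1 ≈ 60 (first crossover).

100 mg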